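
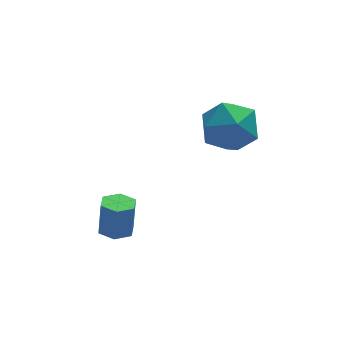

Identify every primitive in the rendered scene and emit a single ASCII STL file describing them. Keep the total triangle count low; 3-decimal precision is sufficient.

solid 
facet normal -0.111 -0.151 -0.982
outer loop
vertex -1.577 2.623 -3.393
vertex -1.968 3.078 -3.419
vertex -1.382 3.181 -3.501
endloop
endfacet
facet normal 0.939 -0.339 -0.054
outer loop
vertex -1.577 2.623 -3.393
vertex -1.382 3.181 -3.501
vertex -1.441 2.808 -2.195
endloop
endfacet
facet normal 0.940 -0.338 -0.054
outer loop
vertex -1.441 2.808 -2.195
vertex -1.382 3.181 -3.501
vertex -1.247 3.365 -2.303
endloop
endfacet
facet normal 0.111 0.152 0.982
outer loop
vertex -1.441 2.808 -2.195
vertex -1.247 3.365 -2.303
vertex -1.832 3.262 -2.221
endloop
endfacet
facet normal -0.111 -0.152 -0.982
outer loop
vertex -1.382 3.181 -3.501
vertex -1.968 3.078 -3.419
vertex -1.774 3.635 -3.527
endloop
endfacet
facet normal 0.749 0.637 -0.182
outer loop
vertex -1.382 3.181 -3.501
vertex -1.774 3.635 -3.527
vertex -1.247 3.365 -2.303
endloop
endfacet
facet normal 0.751 0.635 -0.183
outer loop
vertex -1.247 3.365 -2.303
vertex -1.774 3.635 -3.527
vertex -1.638 3.82 -2.329
endloop
endfacet
facet normal 0.111 0.152 0.982
outer loop
vertex -1.247 3.365 -2.303
vertex -1.638 3.82 -2.329
vertex -1.832 3.262 -2.221
endloop
endfacet
facet normal -0.111 -0.152 -0.982
outer loop
vertex -1.774 3.635 -3.527
vertex -1.968 3.078 -3.419
vertex -2.359 3.532 -3.445
endloop
endfacet
facet normal -0.189 0.973 -0.129
outer loop
vertex -1.774 3.635 -3.527
vertex -2.359 3.532 -3.445
vertex -1.638 3.82 -2.329
endloop
endfacet
facet normal -0.189 0.973 -0.129
outer loop
vertex -1.638 3.82 -2.329
vertex -2.359 3.532 -3.445
vertex -2.223 3.717 -2.247
endloop
endfacet
facet normal 0.111 0.152 0.982
outer loop
vertex -1.638 3.82 -2.329
vertex -2.223 3.717 -2.247
vertex -1.832 3.262 -2.221
endloop
endfacet
facet normal -0.111 -0.152 -0.982
outer loop
vertex -2.359 3.532 -3.445
vertex -1.968 3.078 -3.419
vertex -2.553 2.975 -3.337
endloop
endfacet
facet normal -0.940 0.338 0.054
outer loop
vertex -2.359 3.532 -3.445
vertex -2.553 2.975 -3.337
vertex -2.223 3.717 -2.247
endloop
endfacet
facet normal -0.939 0.339 0.054
outer loop
vertex -2.223 3.717 -2.247
vertex -2.553 2.975 -3.337
vertex -2.418 3.159 -2.139
endloop
endfacet
facet normal 0.111 0.151 0.982
outer loop
vertex -2.223 3.717 -2.247
vertex -2.418 3.159 -2.139
vertex -1.832 3.262 -2.221
endloop
endfacet
facet normal -0.111 -0.152 -0.982
outer loop
vertex -2.553 2.975 -3.337
vertex -1.968 3.078 -3.419
vertex -2.162 2.52 -3.311
endloop
endfacet
facet normal -0.751 -0.635 0.182
outer loop
vertex -2.553 2.975 -3.337
vertex -2.162 2.52 -3.311
vertex -2.418 3.159 -2.139
endloop
endfacet
facet normal -0.749 -0.636 0.183
outer loop
vertex -2.418 3.159 -2.139
vertex -2.162 2.52 -3.311
vertex -2.026 2.705 -2.113
endloop
endfacet
facet normal 0.111 0.152 0.982
outer loop
vertex -2.418 3.159 -2.139
vertex -2.026 2.705 -2.113
vertex -1.832 3.262 -2.221
endloop
endfacet
facet normal -0.111 -0.152 -0.982
outer loop
vertex -2.162 2.52 -3.311
vertex -1.968 3.078 -3.419
vertex -1.577 2.623 -3.393
endloop
endfacet
facet normal 0.189 -0.973 0.129
outer loop
vertex -2.162 2.52 -3.311
vertex -1.577 2.623 -3.393
vertex -2.026 2.705 -2.113
endloop
endfacet
facet normal 0.189 -0.973 0.129
outer loop
vertex -2.026 2.705 -2.113
vertex -1.577 2.623 -3.393
vertex -1.441 2.808 -2.195
endloop
endfacet
facet normal 0.111 0.152 0.982
outer loop
vertex -2.026 2.705 -2.113
vertex -1.441 2.808 -2.195
vertex -1.832 3.262 -2.221
endloop
endfacet
facet normal -0.720 0.329 0.611
outer loop
vertex 1.105 4.112 0.778
vertex 0.892 3.112 1.066
vertex 1.609 3.679 1.606
endloop
endfacet
facet normal -0.199 0.813 0.547
outer loop
vertex 1.105 4.112 0.778
vertex 1.609 3.679 1.606
vertex 2.145 4.277 0.912
endloop
endfacet
facet normal -0.137 0.980 -0.145
outer loop
vertex 1.105 4.112 0.778
vertex 2.145 4.277 0.912
vertex 1.759 4.08 -0.058
endloop
endfacet
facet normal -0.619 0.599 -0.507
outer loop
vertex 1.105 4.112 0.778
vertex 1.759 4.08 -0.058
vertex 0.984 3.36 0.038
endloop
endfacet
facet normal -0.980 0.197 -0.040
outer loop
vertex 1.105 4.112 0.778
vertex 0.984 3.36 0.038
vertex 0.892 3.112 1.066
endloop
endfacet
facet normal 0.411 0.509 0.756
outer loop
vertex 2.145 4.277 0.912
vertex 1.609 3.679 1.606
vertex 2.576 3.38 1.282
endloop
endfacet
facet normal -0.431 -0.274 0.860
outer loop
vertex 1.609 3.679 1.606
vertex 0.892 3.112 1.066
vertex 1.801 2.66 1.378
endloop
endfacet
facet normal -0.851 -0.489 -0.194
outer loop
vertex 0.892 3.112 1.066
vertex 0.984 3.36 0.038
vertex 1.415 2.463 0.408
endloop
endfacet
facet normal -0.268 0.162 -0.950
outer loop
vertex 0.984 3.36 0.038
vertex 1.759 4.08 -0.058
vertex 1.951 3.061 -0.286
endloop
endfacet
facet normal 0.512 0.779 -0.362
outer loop
vertex 1.759 4.08 -0.058
vertex 2.145 4.277 0.912
vertex 2.668 3.628 0.254
endloop
endfacet
facet normal 0.619 -0.599 0.507
outer loop
vertex 2.455 2.628 0.542
vertex 2.576 3.38 1.282
vertex 1.801 2.66 1.378
endloop
endfacet
facet normal 0.137 -0.980 0.145
outer loop
vertex 2.455 2.628 0.542
vertex 1.801 2.66 1.378
vertex 1.415 2.463 0.408
endloop
endfacet
facet normal 0.199 -0.813 -0.547
outer loop
vertex 2.455 2.628 0.542
vertex 1.415 2.463 0.408
vertex 1.951 3.061 -0.286
endloop
endfacet
facet normal 0.720 -0.329 -0.611
outer loop
vertex 2.455 2.628 0.542
vertex 1.951 3.061 -0.286
vertex 2.668 3.628 0.254
endloop
endfacet
facet normal 0.980 -0.197 0.040
outer loop
vertex 2.455 2.628 0.542
vertex 2.668 3.628 0.254
vertex 2.576 3.38 1.282
endloop
endfacet
facet normal 0.268 -0.162 0.950
outer loop
vertex 1.801 2.66 1.378
vertex 2.576 3.38 1.282
vertex 1.609 3.679 1.606
endloop
endfacet
facet normal -0.512 -0.779 0.362
outer loop
vertex 1.415 2.463 0.408
vertex 1.801 2.66 1.378
vertex 0.892 3.112 1.066
endloop
endfacet
facet normal -0.411 -0.509 -0.756
outer loop
vertex 1.951 3.061 -0.286
vertex 1.415 2.463 0.408
vertex 0.984 3.36 0.038
endloop
endfacet
facet normal 0.431 0.274 -0.860
outer loop
vertex 2.668 3.628 0.254
vertex 1.951 3.061 -0.286
vertex 1.759 4.08 -0.058
endloop
endfacet
facet normal 0.851 0.489 0.194
outer loop
vertex 2.576 3.38 1.282
vertex 2.668 3.628 0.254
vertex 2.145 4.277 0.912
endloop
endfacet

endsolid


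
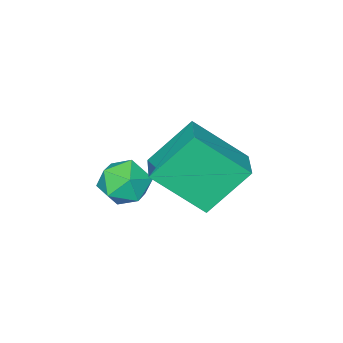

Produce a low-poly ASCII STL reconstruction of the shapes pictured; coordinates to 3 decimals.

solid 
facet normal -0.595 0.316 0.739
outer loop
vertex -0.16 -0.846 0.571
vertex 0.525 -0.052 0.782
vertex -0.968 0.133 -0.498
endloop
endfacet
facet normal -0.640 -0.743 -0.196
outer loop
vertex -0.065 -0.348 -1.622
vertex -0.16 -0.846 0.571
vertex -0.968 0.133 -0.498
endloop
endfacet
facet normal -0.594 0.317 0.739
outer loop
vertex -0.968 0.133 -0.498
vertex 0.525 -0.052 0.782
vertex -0.283 0.928 -0.288
endloop
endfacet
facet normal -0.487 0.590 -0.644
outer loop
vertex -0.283 0.928 -0.288
vertex -0.065 -0.348 -1.622
vertex -0.968 0.133 -0.498
endloop
endfacet
facet normal 0.487 -0.591 0.644
outer loop
vertex -0.16 -0.846 0.571
vertex 1.428 -0.533 -0.342
vertex 0.525 -0.052 0.782
endloop
endfacet
facet normal -0.640 -0.742 -0.196
outer loop
vertex 0.743 -1.328 -0.552
vertex -0.16 -0.846 0.571
vertex -0.065 -0.348 -1.622
endloop
endfacet
facet normal 0.487 -0.590 0.644
outer loop
vertex 0.743 -1.328 -0.552
vertex 1.428 -0.533 -0.342
vertex -0.16 -0.846 0.571
endloop
endfacet
facet normal 0.640 0.743 0.197
outer loop
vertex 0.525 -0.052 0.782
vertex 1.428 -0.533 -0.342
vertex -0.283 0.928 -0.288
endloop
endfacet
facet normal -0.486 0.591 -0.644
outer loop
vertex 0.62 0.446 -1.411
vertex -0.065 -0.348 -1.622
vertex -0.283 0.928 -0.288
endloop
endfacet
facet normal 0.640 0.743 0.196
outer loop
vertex -0.283 0.928 -0.288
vertex 1.428 -0.533 -0.342
vertex 0.62 0.446 -1.411
endloop
endfacet
facet normal 0.595 -0.317 -0.739
outer loop
vertex 0.62 0.446 -1.411
vertex 0.743 -1.328 -0.552
vertex -0.065 -0.348 -1.622
endloop
endfacet
facet normal 0.594 -0.317 -0.739
outer loop
vertex 1.428 -0.533 -0.342
vertex 0.743 -1.328 -0.552
vertex 0.62 0.446 -1.411
endloop
endfacet
facet normal 0.240 0.114 0.964
outer loop
vertex 0.904 -1.746 -1.371
vertex 0.413 -2.233 -1.191
vertex 1.083 -2.437 -1.334
endloop
endfacet
facet normal 0.805 0.238 0.544
outer loop
vertex 0.904 -1.746 -1.371
vertex 1.083 -2.437 -1.334
vertex 1.327 -2.033 -1.871
endloop
endfacet
facet normal 0.635 0.766 0.097
outer loop
vertex 0.904 -1.746 -1.371
vertex 1.327 -2.033 -1.871
vertex 0.808 -1.579 -2.06
endloop
endfacet
facet normal -0.033 0.970 0.240
outer loop
vertex 0.904 -1.746 -1.371
vertex 0.808 -1.579 -2.06
vertex 0.243 -1.702 -1.64
endloop
endfacet
facet normal -0.278 0.567 0.776
outer loop
vertex 0.904 -1.746 -1.371
vertex 0.243 -1.702 -1.64
vertex 0.413 -2.233 -1.191
endloop
endfacet
facet normal 0.924 -0.350 0.157
outer loop
vertex 1.327 -2.033 -1.871
vertex 1.083 -2.437 -1.334
vertex 1.097 -2.698 -2.0
endloop
endfacet
facet normal 0.011 -0.550 0.835
outer loop
vertex 1.083 -2.437 -1.334
vertex 0.413 -2.233 -1.191
vertex 0.532 -2.821 -1.58
endloop
endfacet
facet normal -0.828 0.183 0.530
outer loop
vertex 0.413 -2.233 -1.191
vertex 0.243 -1.702 -1.64
vertex 0.013 -2.367 -1.769
endloop
endfacet
facet normal -0.432 0.836 -0.337
outer loop
vertex 0.243 -1.702 -1.64
vertex 0.808 -1.579 -2.06
vertex 0.257 -1.963 -2.306
endloop
endfacet
facet normal 0.650 0.507 -0.567
outer loop
vertex 0.808 -1.579 -2.06
vertex 1.327 -2.033 -1.871
vertex 0.927 -2.167 -2.449
endloop
endfacet
facet normal 0.033 -0.970 -0.240
outer loop
vertex 0.436 -2.654 -2.269
vertex 1.097 -2.698 -2.0
vertex 0.532 -2.821 -1.58
endloop
endfacet
facet normal -0.635 -0.766 -0.097
outer loop
vertex 0.436 -2.654 -2.269
vertex 0.532 -2.821 -1.58
vertex 0.013 -2.367 -1.769
endloop
endfacet
facet normal -0.805 -0.238 -0.544
outer loop
vertex 0.436 -2.654 -2.269
vertex 0.013 -2.367 -1.769
vertex 0.257 -1.963 -2.306
endloop
endfacet
facet normal -0.240 -0.114 -0.964
outer loop
vertex 0.436 -2.654 -2.269
vertex 0.257 -1.963 -2.306
vertex 0.927 -2.167 -2.449
endloop
endfacet
facet normal 0.278 -0.567 -0.776
outer loop
vertex 0.436 -2.654 -2.269
vertex 0.927 -2.167 -2.449
vertex 1.097 -2.698 -2.0
endloop
endfacet
facet normal 0.432 -0.836 0.337
outer loop
vertex 0.532 -2.821 -1.58
vertex 1.097 -2.698 -2.0
vertex 1.083 -2.437 -1.334
endloop
endfacet
facet normal -0.650 -0.507 0.567
outer loop
vertex 0.013 -2.367 -1.769
vertex 0.532 -2.821 -1.58
vertex 0.413 -2.233 -1.191
endloop
endfacet
facet normal -0.924 0.350 -0.157
outer loop
vertex 0.257 -1.963 -2.306
vertex 0.013 -2.367 -1.769
vertex 0.243 -1.702 -1.64
endloop
endfacet
facet normal -0.011 0.550 -0.835
outer loop
vertex 0.927 -2.167 -2.449
vertex 0.257 -1.963 -2.306
vertex 0.808 -1.579 -2.06
endloop
endfacet
facet normal 0.828 -0.183 -0.530
outer loop
vertex 1.097 -2.698 -2.0
vertex 0.927 -2.167 -2.449
vertex 1.327 -2.033 -1.871
endloop
endfacet

endsolid


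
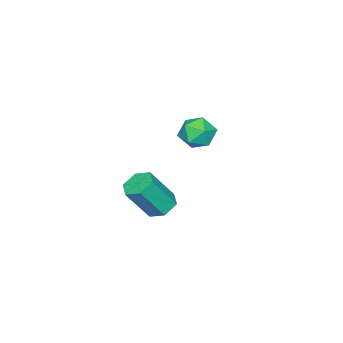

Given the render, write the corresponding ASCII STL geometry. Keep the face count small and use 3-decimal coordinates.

solid 
facet normal 0.084 0.989 0.119
outer loop
vertex -3.493 -1.131 -2.894
vertex -4.238 -1.142 -2.277
vertex -3.335 -1.258 -1.948
endloop
endfacet
facet normal 0.718 0.696 -0.026
outer loop
vertex -3.493 -1.131 -2.894
vertex -3.335 -1.258 -1.948
vertex -2.847 -1.786 -2.595
endloop
endfacet
facet normal 0.667 0.359 -0.653
outer loop
vertex -3.493 -1.131 -2.894
vertex -2.847 -1.786 -2.595
vertex -3.448 -1.996 -3.324
endloop
endfacet
facet normal 0.001 0.445 -0.895
outer loop
vertex -3.493 -1.131 -2.894
vertex -3.448 -1.996 -3.324
vertex -4.307 -1.598 -3.127
endloop
endfacet
facet normal -0.359 0.834 -0.418
outer loop
vertex -3.493 -1.131 -2.894
vertex -4.307 -1.598 -3.127
vertex -4.238 -1.142 -2.277
endloop
endfacet
facet normal 0.855 0.207 0.476
outer loop
vertex -2.847 -1.786 -2.595
vertex -3.335 -1.258 -1.948
vertex -3.193 -2.202 -1.793
endloop
endfacet
facet normal -0.171 0.683 0.710
outer loop
vertex -3.335 -1.258 -1.948
vertex -4.238 -1.142 -2.277
vertex -4.052 -1.804 -1.596
endloop
endfacet
facet normal -0.888 0.431 -0.159
outer loop
vertex -4.238 -1.142 -2.277
vertex -4.307 -1.598 -3.127
vertex -4.653 -2.014 -2.325
endloop
endfacet
facet normal -0.306 -0.199 -0.931
outer loop
vertex -4.307 -1.598 -3.127
vertex -3.448 -1.996 -3.324
vertex -4.165 -2.542 -2.972
endloop
endfacet
facet normal 0.772 -0.338 -0.539
outer loop
vertex -3.448 -1.996 -3.324
vertex -2.847 -1.786 -2.595
vertex -3.262 -2.658 -2.643
endloop
endfacet
facet normal -0.001 -0.445 0.895
outer loop
vertex -4.007 -2.669 -2.026
vertex -3.193 -2.202 -1.793
vertex -4.052 -1.804 -1.596
endloop
endfacet
facet normal -0.667 -0.359 0.653
outer loop
vertex -4.007 -2.669 -2.026
vertex -4.052 -1.804 -1.596
vertex -4.653 -2.014 -2.325
endloop
endfacet
facet normal -0.718 -0.696 0.026
outer loop
vertex -4.007 -2.669 -2.026
vertex -4.653 -2.014 -2.325
vertex -4.165 -2.542 -2.972
endloop
endfacet
facet normal -0.084 -0.989 -0.119
outer loop
vertex -4.007 -2.669 -2.026
vertex -4.165 -2.542 -2.972
vertex -3.262 -2.658 -2.643
endloop
endfacet
facet normal 0.359 -0.834 0.418
outer loop
vertex -4.007 -2.669 -2.026
vertex -3.262 -2.658 -2.643
vertex -3.193 -2.202 -1.793
endloop
endfacet
facet normal 0.306 0.199 0.931
outer loop
vertex -4.052 -1.804 -1.596
vertex -3.193 -2.202 -1.793
vertex -3.335 -1.258 -1.948
endloop
endfacet
facet normal -0.772 0.338 0.539
outer loop
vertex -4.653 -2.014 -2.325
vertex -4.052 -1.804 -1.596
vertex -4.238 -1.142 -2.277
endloop
endfacet
facet normal -0.855 -0.207 -0.476
outer loop
vertex -4.165 -2.542 -2.972
vertex -4.653 -2.014 -2.325
vertex -4.307 -1.598 -3.127
endloop
endfacet
facet normal 0.171 -0.683 -0.710
outer loop
vertex -3.262 -2.658 -2.643
vertex -4.165 -2.542 -2.972
vertex -3.448 -1.996 -3.324
endloop
endfacet
facet normal 0.888 -0.431 0.159
outer loop
vertex -3.193 -2.202 -1.793
vertex -3.262 -2.658 -2.643
vertex -2.847 -1.786 -2.595
endloop
endfacet
facet normal -0.429 0.345 -0.835
outer loop
vertex 1.802 -0.865 -4.435
vertex 1.163 -0.656 -4.02
vertex 1.757 -0.144 -4.114
endloop
endfacet
facet normal 0.901 0.222 -0.372
outer loop
vertex 1.802 -0.865 -4.435
vertex 1.757 -0.144 -4.114
vertex 2.636 -1.532 -2.815
endloop
endfacet
facet normal 0.901 0.222 -0.373
outer loop
vertex 2.636 -1.532 -2.815
vertex 1.757 -0.144 -4.114
vertex 2.591 -0.811 -2.495
endloop
endfacet
facet normal 0.430 -0.344 0.835
outer loop
vertex 2.636 -1.532 -2.815
vertex 2.591 -0.811 -2.495
vertex 1.997 -1.324 -2.4
endloop
endfacet
facet normal -0.429 0.344 -0.835
outer loop
vertex 1.757 -0.144 -4.114
vertex 1.163 -0.656 -4.02
vertex 1.118 0.064 -3.7
endloop
endfacet
facet normal 0.400 0.901 0.165
outer loop
vertex 1.757 -0.144 -4.114
vertex 1.118 0.064 -3.7
vertex 2.591 -0.811 -2.495
endloop
endfacet
facet normal 0.400 0.901 0.165
outer loop
vertex 2.591 -0.811 -2.495
vertex 1.118 0.064 -3.7
vertex 1.952 -0.603 -2.08
endloop
endfacet
facet normal 0.430 -0.344 0.835
outer loop
vertex 2.591 -0.811 -2.495
vertex 1.952 -0.603 -2.08
vertex 1.997 -1.324 -2.4
endloop
endfacet
facet normal -0.430 0.344 -0.835
outer loop
vertex 1.118 0.064 -3.7
vertex 1.163 -0.656 -4.02
vertex 0.524 -0.448 -3.605
endloop
endfacet
facet normal -0.500 0.680 0.537
outer loop
vertex 1.118 0.064 -3.7
vertex 0.524 -0.448 -3.605
vertex 1.952 -0.603 -2.08
endloop
endfacet
facet normal -0.500 0.680 0.537
outer loop
vertex 1.952 -0.603 -2.08
vertex 0.524 -0.448 -3.605
vertex 1.358 -1.115 -1.985
endloop
endfacet
facet normal 0.430 -0.344 0.835
outer loop
vertex 1.952 -0.603 -2.08
vertex 1.358 -1.115 -1.985
vertex 1.997 -1.324 -2.4
endloop
endfacet
facet normal -0.430 0.344 -0.835
outer loop
vertex 0.524 -0.448 -3.605
vertex 1.163 -0.656 -4.02
vertex 0.569 -1.169 -3.925
endloop
endfacet
facet normal -0.901 -0.222 0.373
outer loop
vertex 0.524 -0.448 -3.605
vertex 0.569 -1.169 -3.925
vertex 1.358 -1.115 -1.985
endloop
endfacet
facet normal -0.901 -0.222 0.373
outer loop
vertex 1.358 -1.115 -1.985
vertex 0.569 -1.169 -3.925
vertex 1.403 -1.836 -2.306
endloop
endfacet
facet normal 0.429 -0.345 0.835
outer loop
vertex 1.358 -1.115 -1.985
vertex 1.403 -1.836 -2.306
vertex 1.997 -1.324 -2.4
endloop
endfacet
facet normal -0.430 0.344 -0.835
outer loop
vertex 0.569 -1.169 -3.925
vertex 1.163 -0.656 -4.02
vertex 1.208 -1.377 -4.34
endloop
endfacet
facet normal -0.401 -0.901 -0.165
outer loop
vertex 0.569 -1.169 -3.925
vertex 1.208 -1.377 -4.34
vertex 1.403 -1.836 -2.306
endloop
endfacet
facet normal -0.400 -0.901 -0.165
outer loop
vertex 1.403 -1.836 -2.306
vertex 1.208 -1.377 -4.34
vertex 2.042 -2.044 -2.72
endloop
endfacet
facet normal 0.429 -0.344 0.835
outer loop
vertex 1.403 -1.836 -2.306
vertex 2.042 -2.044 -2.72
vertex 1.997 -1.324 -2.4
endloop
endfacet
facet normal -0.430 0.344 -0.835
outer loop
vertex 1.208 -1.377 -4.34
vertex 1.163 -0.656 -4.02
vertex 1.802 -0.865 -4.435
endloop
endfacet
facet normal 0.500 -0.680 -0.537
outer loop
vertex 1.208 -1.377 -4.34
vertex 1.802 -0.865 -4.435
vertex 2.042 -2.044 -2.72
endloop
endfacet
facet normal 0.500 -0.680 -0.537
outer loop
vertex 2.042 -2.044 -2.72
vertex 1.802 -0.865 -4.435
vertex 2.636 -1.532 -2.815
endloop
endfacet
facet normal 0.430 -0.344 0.835
outer loop
vertex 2.042 -2.044 -2.72
vertex 2.636 -1.532 -2.815
vertex 1.997 -1.324 -2.4
endloop
endfacet

endsolid


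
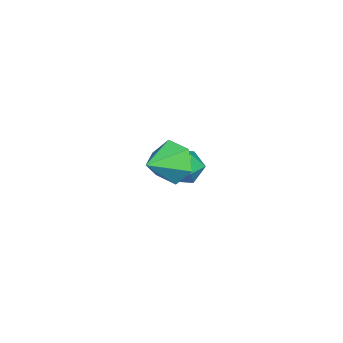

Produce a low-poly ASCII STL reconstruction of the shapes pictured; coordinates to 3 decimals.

solid 
facet normal -0.866 0.362 -0.344
outer loop
vertex 0.526 3.483 2.406
vertex 0.083 3.18 3.202
vertex 0.464 4.061 3.171
endloop
endfacet
facet normal 0.872 0.422 -0.248
outer loop
vertex 0.526 3.483 2.406
vertex 0.464 4.061 3.171
vertex 1.277 2.68 3.678
endloop
endfacet
facet normal -0.866 0.362 -0.345
outer loop
vertex 0.464 4.061 3.171
vertex 0.083 3.18 3.202
vertex 0.02 3.758 3.966
endloop
endfacet
facet normal 0.611 0.564 0.556
outer loop
vertex 0.464 4.061 3.171
vertex 0.02 3.758 3.966
vertex 1.277 2.68 3.678
endloop
endfacet
facet normal -0.866 0.362 -0.345
outer loop
vertex 0.02 3.758 3.966
vertex 0.083 3.18 3.202
vertex -0.361 2.877 3.998
endloop
endfacet
facet normal 0.186 -0.045 0.981
outer loop
vertex 0.02 3.758 3.966
vertex -0.361 2.877 3.998
vertex 1.277 2.68 3.678
endloop
endfacet
facet normal -0.866 0.363 -0.345
outer loop
vertex -0.361 2.877 3.998
vertex 0.083 3.18 3.202
vertex -0.299 2.3 3.234
endloop
endfacet
facet normal 0.022 -0.797 0.604
outer loop
vertex -0.361 2.877 3.998
vertex -0.299 2.3 3.234
vertex 1.277 2.68 3.678
endloop
endfacet
facet normal -0.866 0.363 -0.345
outer loop
vertex -0.299 2.3 3.234
vertex 0.083 3.18 3.202
vertex 0.145 2.603 2.438
endloop
endfacet
facet normal 0.282 -0.938 -0.200
outer loop
vertex -0.299 2.3 3.234
vertex 0.145 2.603 2.438
vertex 1.277 2.68 3.678
endloop
endfacet
facet normal -0.866 0.362 -0.344
outer loop
vertex 0.145 2.603 2.438
vertex 0.083 3.18 3.202
vertex 0.526 3.483 2.406
endloop
endfacet
facet normal 0.707 -0.329 -0.625
outer loop
vertex 0.145 2.603 2.438
vertex 0.526 3.483 2.406
vertex 1.277 2.68 3.678
endloop
endfacet
facet normal -0.993 -0.056 -0.103
outer loop
vertex -4.632 2.296 -0.364
vertex -4.625 1.473 0.012
vertex -4.72 2.207 0.531
endloop
endfacet
facet normal -0.783 0.622 -0.015
outer loop
vertex -4.632 2.296 -0.364
vertex -4.72 2.207 0.531
vertex -4.195 2.86 0.191
endloop
endfacet
facet normal -0.323 0.779 -0.537
outer loop
vertex -4.632 2.296 -0.364
vertex -4.195 2.86 0.191
vertex -3.776 2.53 -0.539
endloop
endfacet
facet normal -0.248 0.200 -0.948
outer loop
vertex -4.632 2.296 -0.364
vertex -3.776 2.53 -0.539
vertex -4.041 1.673 -0.65
endloop
endfacet
facet normal -0.662 -0.316 -0.680
outer loop
vertex -4.632 2.296 -0.364
vertex -4.041 1.673 -0.65
vertex -4.625 1.473 0.012
endloop
endfacet
facet normal -0.436 0.666 0.605
outer loop
vertex -4.195 2.86 0.191
vertex -4.72 2.207 0.531
vertex -3.919 2.387 0.91
endloop
endfacet
facet normal -0.774 -0.429 0.465
outer loop
vertex -4.72 2.207 0.531
vertex -4.625 1.473 0.012
vertex -4.184 1.53 0.799
endloop
endfacet
facet normal -0.239 -0.851 -0.468
outer loop
vertex -4.625 1.473 0.012
vertex -4.041 1.673 -0.65
vertex -3.765 1.2 0.069
endloop
endfacet
facet normal 0.431 -0.016 -0.902
outer loop
vertex -4.041 1.673 -0.65
vertex -3.776 2.53 -0.539
vertex -3.24 1.853 -0.271
endloop
endfacet
facet normal 0.308 0.921 -0.239
outer loop
vertex -3.776 2.53 -0.539
vertex -4.195 2.86 0.191
vertex -3.335 2.587 0.248
endloop
endfacet
facet normal 0.248 -0.200 0.948
outer loop
vertex -3.328 1.764 0.624
vertex -3.919 2.387 0.91
vertex -4.184 1.53 0.799
endloop
endfacet
facet normal 0.323 -0.779 0.537
outer loop
vertex -3.328 1.764 0.624
vertex -4.184 1.53 0.799
vertex -3.765 1.2 0.069
endloop
endfacet
facet normal 0.783 -0.622 0.015
outer loop
vertex -3.328 1.764 0.624
vertex -3.765 1.2 0.069
vertex -3.24 1.853 -0.271
endloop
endfacet
facet normal 0.993 0.056 0.103
outer loop
vertex -3.328 1.764 0.624
vertex -3.24 1.853 -0.271
vertex -3.335 2.587 0.248
endloop
endfacet
facet normal 0.662 0.316 0.680
outer loop
vertex -3.328 1.764 0.624
vertex -3.335 2.587 0.248
vertex -3.919 2.387 0.91
endloop
endfacet
facet normal -0.431 0.016 0.902
outer loop
vertex -4.184 1.53 0.799
vertex -3.919 2.387 0.91
vertex -4.72 2.207 0.531
endloop
endfacet
facet normal -0.308 -0.921 0.239
outer loop
vertex -3.765 1.2 0.069
vertex -4.184 1.53 0.799
vertex -4.625 1.473 0.012
endloop
endfacet
facet normal 0.436 -0.666 -0.605
outer loop
vertex -3.24 1.853 -0.271
vertex -3.765 1.2 0.069
vertex -4.041 1.673 -0.65
endloop
endfacet
facet normal 0.774 0.429 -0.465
outer loop
vertex -3.335 2.587 0.248
vertex -3.24 1.853 -0.271
vertex -3.776 2.53 -0.539
endloop
endfacet
facet normal 0.239 0.851 0.468
outer loop
vertex -3.919 2.387 0.91
vertex -3.335 2.587 0.248
vertex -4.195 2.86 0.191
endloop
endfacet

endsolid


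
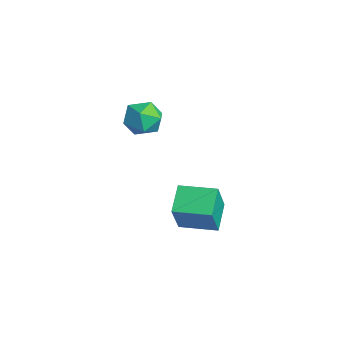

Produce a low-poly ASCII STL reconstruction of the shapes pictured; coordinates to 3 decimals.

solid 
facet normal -0.887 -0.385 0.255
outer loop
vertex -2.506 1.795 3.925
vertex -2.295 0.979 3.428
vertex -2.055 1.053 4.373
endloop
endfacet
facet normal -0.649 0.063 0.758
outer loop
vertex -2.506 1.795 3.925
vertex -2.055 1.053 4.373
vertex -1.769 1.972 4.542
endloop
endfacet
facet normal -0.549 0.701 0.455
outer loop
vertex -2.506 1.795 3.925
vertex -1.769 1.972 4.542
vertex -1.832 2.468 3.701
endloop
endfacet
facet normal -0.725 0.648 -0.235
outer loop
vertex -2.506 1.795 3.925
vertex -1.832 2.468 3.701
vertex -2.158 1.854 3.013
endloop
endfacet
facet normal -0.934 -0.024 -0.358
outer loop
vertex -2.506 1.795 3.925
vertex -2.158 1.854 3.013
vertex -2.295 0.979 3.428
endloop
endfacet
facet normal -0.016 -0.176 0.984
outer loop
vertex -1.769 1.972 4.542
vertex -2.055 1.053 4.373
vertex -1.102 1.266 4.427
endloop
endfacet
facet normal -0.401 -0.900 0.172
outer loop
vertex -2.055 1.053 4.373
vertex -2.295 0.979 3.428
vertex -1.428 0.652 3.739
endloop
endfacet
facet normal -0.475 -0.315 -0.821
outer loop
vertex -2.295 0.979 3.428
vertex -2.158 1.854 3.013
vertex -1.491 1.148 2.898
endloop
endfacet
facet normal -0.137 0.770 -0.623
outer loop
vertex -2.158 1.854 3.013
vertex -1.832 2.468 3.701
vertex -1.205 2.067 3.067
endloop
endfacet
facet normal 0.146 0.857 0.494
outer loop
vertex -1.832 2.468 3.701
vertex -1.769 1.972 4.542
vertex -0.965 2.141 4.012
endloop
endfacet
facet normal 0.725 -0.648 0.235
outer loop
vertex -0.754 1.325 3.515
vertex -1.102 1.266 4.427
vertex -1.428 0.652 3.739
endloop
endfacet
facet normal 0.549 -0.701 -0.455
outer loop
vertex -0.754 1.325 3.515
vertex -1.428 0.652 3.739
vertex -1.491 1.148 2.898
endloop
endfacet
facet normal 0.649 -0.063 -0.758
outer loop
vertex -0.754 1.325 3.515
vertex -1.491 1.148 2.898
vertex -1.205 2.067 3.067
endloop
endfacet
facet normal 0.887 0.385 -0.255
outer loop
vertex -0.754 1.325 3.515
vertex -1.205 2.067 3.067
vertex -0.965 2.141 4.012
endloop
endfacet
facet normal 0.934 0.024 0.358
outer loop
vertex -0.754 1.325 3.515
vertex -0.965 2.141 4.012
vertex -1.102 1.266 4.427
endloop
endfacet
facet normal 0.137 -0.770 0.623
outer loop
vertex -1.428 0.652 3.739
vertex -1.102 1.266 4.427
vertex -2.055 1.053 4.373
endloop
endfacet
facet normal -0.146 -0.857 -0.494
outer loop
vertex -1.491 1.148 2.898
vertex -1.428 0.652 3.739
vertex -2.295 0.979 3.428
endloop
endfacet
facet normal 0.016 0.176 -0.984
outer loop
vertex -1.205 2.067 3.067
vertex -1.491 1.148 2.898
vertex -2.158 1.854 3.013
endloop
endfacet
facet normal 0.401 0.900 -0.172
outer loop
vertex -0.965 2.141 4.012
vertex -1.205 2.067 3.067
vertex -1.832 2.468 3.701
endloop
endfacet
facet normal 0.475 0.315 0.821
outer loop
vertex -1.102 1.266 4.427
vertex -0.965 2.141 4.012
vertex -1.769 1.972 4.542
endloop
endfacet
facet normal -0.539 -0.841 -0.048
outer loop
vertex 3.433 1.083 1.616
vertex 2.382 1.718 2.288
vertex 2.735 1.622 0.013
endloop
endfacet
facet normal 0.751 -0.453 -0.480
outer loop
vertex 3.618 3.002 0.092
vertex 3.433 1.083 1.616
vertex 2.735 1.622 0.013
endloop
endfacet
facet normal -0.538 -0.841 -0.048
outer loop
vertex 2.735 1.622 0.013
vertex 2.382 1.718 2.288
vertex 1.683 2.257 0.685
endloop
endfacet
facet normal -0.382 0.294 -0.876
outer loop
vertex 1.683 2.257 0.685
vertex 3.618 3.002 0.092
vertex 2.735 1.622 0.013
endloop
endfacet
facet normal 0.382 -0.295 0.876
outer loop
vertex 3.433 1.083 1.616
vertex 3.265 3.098 2.367
vertex 2.382 1.718 2.288
endloop
endfacet
facet normal 0.751 -0.454 -0.480
outer loop
vertex 4.317 2.463 1.695
vertex 3.433 1.083 1.616
vertex 3.618 3.002 0.092
endloop
endfacet
facet normal 0.382 -0.295 0.876
outer loop
vertex 4.317 2.463 1.695
vertex 3.265 3.098 2.367
vertex 3.433 1.083 1.616
endloop
endfacet
facet normal -0.751 0.453 0.480
outer loop
vertex 2.382 1.718 2.288
vertex 3.265 3.098 2.367
vertex 1.683 2.257 0.685
endloop
endfacet
facet normal -0.382 0.295 -0.876
outer loop
vertex 2.567 3.637 0.764
vertex 3.618 3.002 0.092
vertex 1.683 2.257 0.685
endloop
endfacet
facet normal -0.751 0.454 0.480
outer loop
vertex 1.683 2.257 0.685
vertex 3.265 3.098 2.367
vertex 2.567 3.637 0.764
endloop
endfacet
facet normal 0.539 0.841 0.048
outer loop
vertex 2.567 3.637 0.764
vertex 4.317 2.463 1.695
vertex 3.618 3.002 0.092
endloop
endfacet
facet normal 0.539 0.841 0.048
outer loop
vertex 3.265 3.098 2.367
vertex 4.317 2.463 1.695
vertex 2.567 3.637 0.764
endloop
endfacet

endsolid


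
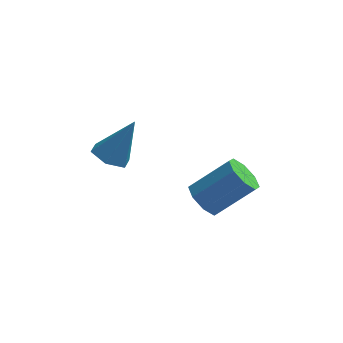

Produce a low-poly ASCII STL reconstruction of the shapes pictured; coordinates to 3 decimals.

solid 
facet normal -0.449 -0.197 -0.872
outer loop
vertex 1.01 -1.991 -1.489
vertex 0.535 -2.187 -1.2
vertex 0.575 -1.618 -1.349
endloop
endfacet
facet normal 0.628 0.771 -0.104
outer loop
vertex 1.01 -1.991 -1.489
vertex 0.575 -1.618 -1.349
vertex 1.165 -1.913 0.02
endloop
endfacet
facet normal -0.450 -0.196 -0.871
outer loop
vertex 0.575 -1.618 -1.349
vertex 0.535 -2.187 -1.2
vertex 0.1 -1.815 -1.059
endloop
endfacet
facet normal -0.209 0.933 0.291
outer loop
vertex 0.575 -1.618 -1.349
vertex 0.1 -1.815 -1.059
vertex 1.165 -1.913 0.02
endloop
endfacet
facet normal -0.450 -0.196 -0.871
outer loop
vertex 0.1 -1.815 -1.059
vertex 0.535 -2.187 -1.2
vertex 0.06 -2.384 -0.91
endloop
endfacet
facet normal -0.682 0.230 0.694
outer loop
vertex 0.1 -1.815 -1.059
vertex 0.06 -2.384 -0.91
vertex 1.165 -1.913 0.02
endloop
endfacet
facet normal -0.450 -0.196 -0.871
outer loop
vertex 0.06 -2.384 -0.91
vertex 0.535 -2.187 -1.2
vertex 0.495 -2.757 -1.051
endloop
endfacet
facet normal -0.319 -0.637 0.702
outer loop
vertex 0.06 -2.384 -0.91
vertex 0.495 -2.757 -1.051
vertex 1.165 -1.913 0.02
endloop
endfacet
facet normal -0.450 -0.196 -0.871
outer loop
vertex 0.495 -2.757 -1.051
vertex 0.535 -2.187 -1.2
vertex 0.97 -2.56 -1.341
endloop
endfacet
facet normal 0.518 -0.799 0.306
outer loop
vertex 0.495 -2.757 -1.051
vertex 0.97 -2.56 -1.341
vertex 1.165 -1.913 0.02
endloop
endfacet
facet normal -0.450 -0.195 -0.872
outer loop
vertex 0.97 -2.56 -1.341
vertex 0.535 -2.187 -1.2
vertex 1.01 -1.991 -1.489
endloop
endfacet
facet normal 0.991 -0.095 -0.097
outer loop
vertex 0.97 -2.56 -1.341
vertex 1.01 -1.991 -1.489
vertex 1.165 -1.913 0.02
endloop
endfacet
facet normal -0.731 -0.200 -0.652
outer loop
vertex 3.415 -2.278 -3.227
vertex 3.001 -2.213 -2.783
vertex 3.261 -1.839 -3.189
endloop
endfacet
facet normal 0.597 0.275 -0.753
outer loop
vertex 3.415 -2.278 -3.227
vertex 3.261 -1.839 -3.189
vertex 4.453 -1.993 -2.3
endloop
endfacet
facet normal 0.598 0.273 -0.754
outer loop
vertex 4.453 -1.993 -2.3
vertex 3.261 -1.839 -3.189
vertex 4.299 -1.554 -2.263
endloop
endfacet
facet normal 0.730 0.201 0.653
outer loop
vertex 4.453 -1.993 -2.3
vertex 4.299 -1.554 -2.263
vertex 4.039 -1.927 -1.857
endloop
endfacet
facet normal -0.731 -0.201 -0.653
outer loop
vertex 3.261 -1.839 -3.189
vertex 3.001 -2.213 -2.783
vertex 2.955 -1.619 -2.914
endloop
endfacet
facet normal 0.189 0.859 -0.476
outer loop
vertex 3.261 -1.839 -3.189
vertex 2.955 -1.619 -2.914
vertex 4.299 -1.554 -2.263
endloop
endfacet
facet normal 0.190 0.858 -0.478
outer loop
vertex 4.299 -1.554 -2.263
vertex 2.955 -1.619 -2.914
vertex 3.993 -1.333 -1.988
endloop
endfacet
facet normal 0.731 0.200 0.652
outer loop
vertex 4.299 -1.554 -2.263
vertex 3.993 -1.333 -1.988
vertex 4.039 -1.927 -1.857
endloop
endfacet
facet normal -0.731 -0.200 -0.652
outer loop
vertex 2.955 -1.619 -2.914
vertex 3.001 -2.213 -2.783
vertex 2.676 -1.746 -2.562
endloop
endfacet
facet normal -0.329 0.941 0.078
outer loop
vertex 2.955 -1.619 -2.914
vertex 2.676 -1.746 -2.562
vertex 3.993 -1.333 -1.988
endloop
endfacet
facet normal -0.330 0.941 0.080
outer loop
vertex 3.993 -1.333 -1.988
vertex 2.676 -1.746 -2.562
vertex 3.714 -1.461 -1.636
endloop
endfacet
facet normal 0.731 0.200 0.652
outer loop
vertex 3.993 -1.333 -1.988
vertex 3.714 -1.461 -1.636
vertex 4.039 -1.927 -1.857
endloop
endfacet
facet normal -0.731 -0.199 -0.653
outer loop
vertex 2.676 -1.746 -2.562
vertex 3.001 -2.213 -2.783
vertex 2.587 -2.147 -2.34
endloop
endfacet
facet normal -0.656 0.472 0.590
outer loop
vertex 2.676 -1.746 -2.562
vertex 2.587 -2.147 -2.34
vertex 3.714 -1.461 -1.636
endloop
endfacet
facet normal -0.656 0.473 0.589
outer loop
vertex 3.714 -1.461 -1.636
vertex 2.587 -2.147 -2.34
vertex 3.625 -1.862 -1.413
endloop
endfacet
facet normal 0.731 0.200 0.652
outer loop
vertex 3.714 -1.461 -1.636
vertex 3.625 -1.862 -1.413
vertex 4.039 -1.927 -1.857
endloop
endfacet
facet normal -0.730 -0.201 -0.653
outer loop
vertex 2.587 -2.147 -2.34
vertex 3.001 -2.213 -2.783
vertex 2.741 -2.586 -2.377
endloop
endfacet
facet normal -0.598 -0.273 0.754
outer loop
vertex 2.587 -2.147 -2.34
vertex 2.741 -2.586 -2.377
vertex 3.625 -1.862 -1.413
endloop
endfacet
facet normal -0.597 -0.275 0.754
outer loop
vertex 3.625 -1.862 -1.413
vertex 2.741 -2.586 -2.377
vertex 3.779 -2.301 -1.451
endloop
endfacet
facet normal 0.731 0.200 0.652
outer loop
vertex 3.625 -1.862 -1.413
vertex 3.779 -2.301 -1.451
vertex 4.039 -1.927 -1.857
endloop
endfacet
facet normal -0.731 -0.200 -0.652
outer loop
vertex 2.741 -2.586 -2.377
vertex 3.001 -2.213 -2.783
vertex 3.047 -2.807 -2.652
endloop
endfacet
facet normal -0.190 -0.858 0.477
outer loop
vertex 2.741 -2.586 -2.377
vertex 3.047 -2.807 -2.652
vertex 3.779 -2.301 -1.451
endloop
endfacet
facet normal -0.189 -0.859 0.477
outer loop
vertex 3.779 -2.301 -1.451
vertex 3.047 -2.807 -2.652
vertex 4.085 -2.521 -1.726
endloop
endfacet
facet normal 0.731 0.201 0.653
outer loop
vertex 3.779 -2.301 -1.451
vertex 4.085 -2.521 -1.726
vertex 4.039 -1.927 -1.857
endloop
endfacet
facet normal -0.731 -0.200 -0.652
outer loop
vertex 3.047 -2.807 -2.652
vertex 3.001 -2.213 -2.783
vertex 3.326 -2.679 -3.004
endloop
endfacet
facet normal 0.330 -0.940 -0.080
outer loop
vertex 3.047 -2.807 -2.652
vertex 3.326 -2.679 -3.004
vertex 4.085 -2.521 -1.726
endloop
endfacet
facet normal 0.329 -0.941 -0.079
outer loop
vertex 4.085 -2.521 -1.726
vertex 3.326 -2.679 -3.004
vertex 4.364 -2.394 -2.078
endloop
endfacet
facet normal 0.731 0.200 0.652
outer loop
vertex 4.085 -2.521 -1.726
vertex 4.364 -2.394 -2.078
vertex 4.039 -1.927 -1.857
endloop
endfacet
facet normal -0.731 -0.200 -0.652
outer loop
vertex 3.326 -2.679 -3.004
vertex 3.001 -2.213 -2.783
vertex 3.415 -2.278 -3.227
endloop
endfacet
facet normal 0.655 -0.473 -0.589
outer loop
vertex 3.326 -2.679 -3.004
vertex 3.415 -2.278 -3.227
vertex 4.364 -2.394 -2.078
endloop
endfacet
facet normal 0.656 -0.472 -0.589
outer loop
vertex 4.364 -2.394 -2.078
vertex 3.415 -2.278 -3.227
vertex 4.453 -1.993 -2.3
endloop
endfacet
facet normal 0.731 0.199 0.653
outer loop
vertex 4.364 -2.394 -2.078
vertex 4.453 -1.993 -2.3
vertex 4.039 -1.927 -1.857
endloop
endfacet

endsolid


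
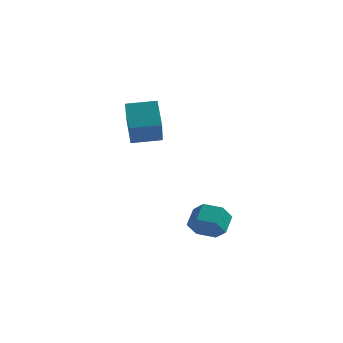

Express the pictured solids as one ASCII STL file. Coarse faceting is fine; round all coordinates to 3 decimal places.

solid 
facet normal -0.934 -0.344 -0.098
outer loop
vertex -2.68 -2.83 2.416
vertex -3.233 -1.665 3.599
vertex -3.022 -1.479 0.926
endloop
endfacet
facet normal 0.316 -0.665 -0.676
outer loop
vertex -1.547 -0.935 1.081
vertex -2.68 -2.83 2.416
vertex -3.022 -1.479 0.926
endloop
endfacet
facet normal -0.934 -0.344 -0.098
outer loop
vertex -3.022 -1.479 0.926
vertex -3.233 -1.665 3.599
vertex -3.575 -0.314 2.11
endloop
endfacet
facet normal -0.168 0.662 -0.730
outer loop
vertex -3.575 -0.314 2.11
vertex -1.547 -0.935 1.081
vertex -3.022 -1.479 0.926
endloop
endfacet
facet normal 0.167 -0.662 0.730
outer loop
vertex -2.68 -2.83 2.416
vertex -1.758 -1.121 3.754
vertex -3.233 -1.665 3.599
endloop
endfacet
facet normal 0.316 -0.665 -0.676
outer loop
vertex -1.205 -2.286 2.57
vertex -2.68 -2.83 2.416
vertex -1.547 -0.935 1.081
endloop
endfacet
facet normal 0.168 -0.662 0.730
outer loop
vertex -1.205 -2.286 2.57
vertex -1.758 -1.121 3.754
vertex -2.68 -2.83 2.416
endloop
endfacet
facet normal -0.316 0.665 0.676
outer loop
vertex -3.233 -1.665 3.599
vertex -1.758 -1.121 3.754
vertex -3.575 -0.314 2.11
endloop
endfacet
facet normal -0.168 0.662 -0.730
outer loop
vertex -2.1 0.23 2.264
vertex -1.547 -0.935 1.081
vertex -3.575 -0.314 2.11
endloop
endfacet
facet normal -0.316 0.666 0.676
outer loop
vertex -3.575 -0.314 2.11
vertex -1.758 -1.121 3.754
vertex -2.1 0.23 2.264
endloop
endfacet
facet normal 0.934 0.344 0.098
outer loop
vertex -2.1 0.23 2.264
vertex -1.205 -2.286 2.57
vertex -1.547 -0.935 1.081
endloop
endfacet
facet normal 0.934 0.344 0.098
outer loop
vertex -1.758 -1.121 3.754
vertex -1.205 -2.286 2.57
vertex -2.1 0.23 2.264
endloop
endfacet
facet normal -0.064 -0.824 -0.564
outer loop
vertex 1.907 -3.906 -3.03
vertex 1.302 -3.446 -3.633
vertex 2.259 -3.414 -3.789
endloop
endfacet
facet normal 0.930 -0.255 0.266
outer loop
vertex 1.907 -3.906 -3.03
vertex 2.259 -3.414 -3.789
vertex 1.984 -2.934 -2.365
endloop
endfacet
facet normal 0.930 -0.255 0.265
outer loop
vertex 1.984 -2.934 -2.365
vertex 2.259 -3.414 -3.789
vertex 2.335 -2.443 -3.124
endloop
endfacet
facet normal 0.066 0.824 0.563
outer loop
vertex 1.984 -2.934 -2.365
vertex 2.335 -2.443 -3.124
vertex 1.378 -2.474 -2.967
endloop
endfacet
facet normal -0.064 -0.823 -0.564
outer loop
vertex 2.259 -3.414 -3.789
vertex 1.302 -3.446 -3.633
vertex 1.653 -2.954 -4.391
endloop
endfacet
facet normal 0.778 0.312 -0.545
outer loop
vertex 2.259 -3.414 -3.789
vertex 1.653 -2.954 -4.391
vertex 2.335 -2.443 -3.124
endloop
endfacet
facet normal 0.779 0.311 -0.545
outer loop
vertex 2.335 -2.443 -3.124
vertex 1.653 -2.954 -4.391
vertex 1.73 -1.982 -3.726
endloop
endfacet
facet normal 0.066 0.823 0.564
outer loop
vertex 2.335 -2.443 -3.124
vertex 1.73 -1.982 -3.726
vertex 1.378 -2.474 -2.967
endloop
endfacet
facet normal -0.064 -0.823 -0.564
outer loop
vertex 1.653 -2.954 -4.391
vertex 1.302 -3.446 -3.633
vertex 0.696 -2.986 -4.235
endloop
endfacet
facet normal -0.151 0.566 -0.810
outer loop
vertex 1.653 -2.954 -4.391
vertex 0.696 -2.986 -4.235
vertex 1.73 -1.982 -3.726
endloop
endfacet
facet normal -0.151 0.566 -0.810
outer loop
vertex 1.73 -1.982 -3.726
vertex 0.696 -2.986 -4.235
vertex 0.773 -2.014 -3.57
endloop
endfacet
facet normal 0.064 0.824 0.564
outer loop
vertex 1.73 -1.982 -3.726
vertex 0.773 -2.014 -3.57
vertex 1.378 -2.474 -2.967
endloop
endfacet
facet normal -0.066 -0.824 -0.563
outer loop
vertex 0.696 -2.986 -4.235
vertex 1.302 -3.446 -3.633
vertex 0.345 -3.477 -3.476
endloop
endfacet
facet normal -0.930 0.255 -0.265
outer loop
vertex 0.696 -2.986 -4.235
vertex 0.345 -3.477 -3.476
vertex 0.773 -2.014 -3.57
endloop
endfacet
facet normal -0.930 0.255 -0.266
outer loop
vertex 0.773 -2.014 -3.57
vertex 0.345 -3.477 -3.476
vertex 0.421 -2.506 -2.811
endloop
endfacet
facet normal 0.064 0.824 0.564
outer loop
vertex 0.773 -2.014 -3.57
vertex 0.421 -2.506 -2.811
vertex 1.378 -2.474 -2.967
endloop
endfacet
facet normal -0.066 -0.823 -0.564
outer loop
vertex 0.345 -3.477 -3.476
vertex 1.302 -3.446 -3.633
vertex 0.95 -3.938 -2.874
endloop
endfacet
facet normal -0.779 -0.312 0.544
outer loop
vertex 0.345 -3.477 -3.476
vertex 0.95 -3.938 -2.874
vertex 0.421 -2.506 -2.811
endloop
endfacet
facet normal -0.778 -0.311 0.545
outer loop
vertex 0.421 -2.506 -2.811
vertex 0.95 -3.938 -2.874
vertex 1.027 -2.966 -2.209
endloop
endfacet
facet normal 0.064 0.823 0.564
outer loop
vertex 0.421 -2.506 -2.811
vertex 1.027 -2.966 -2.209
vertex 1.378 -2.474 -2.967
endloop
endfacet
facet normal -0.064 -0.824 -0.564
outer loop
vertex 0.95 -3.938 -2.874
vertex 1.302 -3.446 -3.633
vertex 1.907 -3.906 -3.03
endloop
endfacet
facet normal 0.151 -0.566 0.810
outer loop
vertex 0.95 -3.938 -2.874
vertex 1.907 -3.906 -3.03
vertex 1.027 -2.966 -2.209
endloop
endfacet
facet normal 0.151 -0.566 0.810
outer loop
vertex 1.027 -2.966 -2.209
vertex 1.907 -3.906 -3.03
vertex 1.984 -2.934 -2.365
endloop
endfacet
facet normal 0.064 0.823 0.564
outer loop
vertex 1.027 -2.966 -2.209
vertex 1.984 -2.934 -2.365
vertex 1.378 -2.474 -2.967
endloop
endfacet

endsolid


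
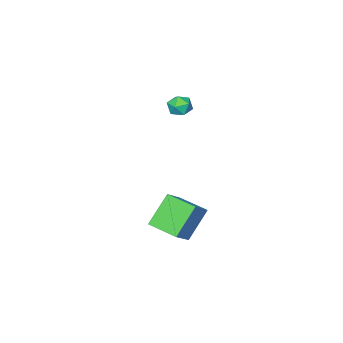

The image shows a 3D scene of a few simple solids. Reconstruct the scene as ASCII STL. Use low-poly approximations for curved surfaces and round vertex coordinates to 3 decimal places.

solid 
facet normal -0.988 0.145 -0.056
outer loop
vertex -4.102 -3.14 2.925
vertex -4.217 -3.94 2.88
vertex -4.204 -3.573 3.601
endloop
endfacet
facet normal -0.675 0.663 0.323
outer loop
vertex -4.102 -3.14 2.925
vertex -4.204 -3.573 3.601
vertex -3.644 -2.99 3.575
endloop
endfacet
facet normal -0.188 0.978 -0.093
outer loop
vertex -4.102 -3.14 2.925
vertex -3.644 -2.99 3.575
vertex -3.31 -2.996 2.838
endloop
endfacet
facet normal -0.199 0.654 -0.729
outer loop
vertex -4.102 -3.14 2.925
vertex -3.31 -2.996 2.838
vertex -3.664 -3.583 2.408
endloop
endfacet
facet normal -0.693 0.139 -0.707
outer loop
vertex -4.102 -3.14 2.925
vertex -3.664 -3.583 2.408
vertex -4.217 -3.94 2.88
endloop
endfacet
facet normal -0.335 0.360 0.871
outer loop
vertex -3.644 -2.99 3.575
vertex -4.204 -3.573 3.601
vertex -3.476 -3.697 3.932
endloop
endfacet
facet normal -0.840 -0.478 0.258
outer loop
vertex -4.204 -3.573 3.601
vertex -4.217 -3.94 2.88
vertex -3.83 -4.284 3.502
endloop
endfacet
facet normal -0.363 -0.487 -0.794
outer loop
vertex -4.217 -3.94 2.88
vertex -3.664 -3.583 2.408
vertex -3.496 -4.29 2.765
endloop
endfacet
facet normal 0.437 0.345 -0.831
outer loop
vertex -3.664 -3.583 2.408
vertex -3.31 -2.996 2.838
vertex -2.936 -3.707 2.739
endloop
endfacet
facet normal 0.453 0.869 0.198
outer loop
vertex -3.31 -2.996 2.838
vertex -3.644 -2.99 3.575
vertex -2.923 -3.34 3.46
endloop
endfacet
facet normal 0.199 -0.654 0.729
outer loop
vertex -3.038 -4.14 3.415
vertex -3.476 -3.697 3.932
vertex -3.83 -4.284 3.502
endloop
endfacet
facet normal 0.188 -0.978 0.093
outer loop
vertex -3.038 -4.14 3.415
vertex -3.83 -4.284 3.502
vertex -3.496 -4.29 2.765
endloop
endfacet
facet normal 0.675 -0.663 -0.323
outer loop
vertex -3.038 -4.14 3.415
vertex -3.496 -4.29 2.765
vertex -2.936 -3.707 2.739
endloop
endfacet
facet normal 0.988 -0.145 0.056
outer loop
vertex -3.038 -4.14 3.415
vertex -2.936 -3.707 2.739
vertex -2.923 -3.34 3.46
endloop
endfacet
facet normal 0.693 -0.139 0.707
outer loop
vertex -3.038 -4.14 3.415
vertex -2.923 -3.34 3.46
vertex -3.476 -3.697 3.932
endloop
endfacet
facet normal -0.437 -0.345 0.831
outer loop
vertex -3.83 -4.284 3.502
vertex -3.476 -3.697 3.932
vertex -4.204 -3.573 3.601
endloop
endfacet
facet normal -0.453 -0.869 -0.198
outer loop
vertex -3.496 -4.29 2.765
vertex -3.83 -4.284 3.502
vertex -4.217 -3.94 2.88
endloop
endfacet
facet normal 0.335 -0.360 -0.871
outer loop
vertex -2.936 -3.707 2.739
vertex -3.496 -4.29 2.765
vertex -3.664 -3.583 2.408
endloop
endfacet
facet normal 0.840 0.478 -0.258
outer loop
vertex -2.923 -3.34 3.46
vertex -2.936 -3.707 2.739
vertex -3.31 -2.996 2.838
endloop
endfacet
facet normal 0.363 0.487 0.794
outer loop
vertex -3.476 -3.697 3.932
vertex -2.923 -3.34 3.46
vertex -3.644 -2.99 3.575
endloop
endfacet
facet normal -0.639 -0.025 0.769
outer loop
vertex 3.152 2.843 2.131
vertex 2.796 4.571 1.892
vertex 1.949 2.455 1.118
endloop
endfacet
facet normal 0.200 -0.971 0.134
outer loop
vertex 3.304 2.509 -0.512
vertex 3.152 2.843 2.131
vertex 1.949 2.455 1.118
endloop
endfacet
facet normal -0.639 -0.025 0.769
outer loop
vertex 1.949 2.455 1.118
vertex 2.796 4.571 1.892
vertex 1.593 4.183 0.879
endloop
endfacet
facet normal -0.743 -0.239 -0.625
outer loop
vertex 1.593 4.183 0.879
vertex 3.304 2.509 -0.512
vertex 1.949 2.455 1.118
endloop
endfacet
facet normal 0.743 0.239 0.625
outer loop
vertex 3.152 2.843 2.131
vertex 4.151 4.625 0.262
vertex 2.796 4.571 1.892
endloop
endfacet
facet normal 0.200 -0.971 0.134
outer loop
vertex 4.507 2.897 0.501
vertex 3.152 2.843 2.131
vertex 3.304 2.509 -0.512
endloop
endfacet
facet normal 0.743 0.239 0.625
outer loop
vertex 4.507 2.897 0.501
vertex 4.151 4.625 0.262
vertex 3.152 2.843 2.131
endloop
endfacet
facet normal -0.200 0.971 -0.134
outer loop
vertex 2.796 4.571 1.892
vertex 4.151 4.625 0.262
vertex 1.593 4.183 0.879
endloop
endfacet
facet normal -0.743 -0.239 -0.625
outer loop
vertex 2.948 4.237 -0.751
vertex 3.304 2.509 -0.512
vertex 1.593 4.183 0.879
endloop
endfacet
facet normal -0.200 0.971 -0.134
outer loop
vertex 1.593 4.183 0.879
vertex 4.151 4.625 0.262
vertex 2.948 4.237 -0.751
endloop
endfacet
facet normal 0.639 0.025 -0.769
outer loop
vertex 2.948 4.237 -0.751
vertex 4.507 2.897 0.501
vertex 3.304 2.509 -0.512
endloop
endfacet
facet normal 0.639 0.025 -0.769
outer loop
vertex 4.151 4.625 0.262
vertex 4.507 2.897 0.501
vertex 2.948 4.237 -0.751
endloop
endfacet

endsolid


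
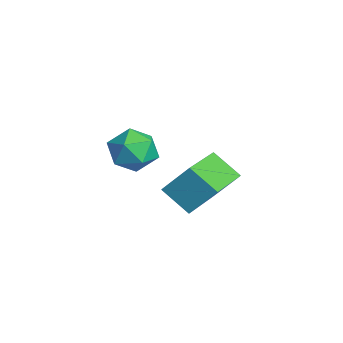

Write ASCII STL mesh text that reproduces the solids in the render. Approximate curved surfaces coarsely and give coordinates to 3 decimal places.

solid 
facet normal -0.798 0.575 -0.182
outer loop
vertex 0.598 1.928 2.337
vertex 0.963 2.792 3.469
vertex 1.335 2.691 1.518
endloop
endfacet
facet normal -0.248 -0.587 -0.770
outer loop
vertex 3.057 1.448 1.911
vertex 0.598 1.928 2.337
vertex 1.335 2.691 1.518
endloop
endfacet
facet normal -0.797 0.576 -0.182
outer loop
vertex 1.335 2.691 1.518
vertex 0.963 2.792 3.469
vertex 1.7 3.554 2.65
endloop
endfacet
facet normal 0.550 0.569 -0.611
outer loop
vertex 1.7 3.554 2.65
vertex 3.057 1.448 1.911
vertex 1.335 2.691 1.518
endloop
endfacet
facet normal -0.550 -0.569 0.611
outer loop
vertex 0.598 1.928 2.337
vertex 2.685 1.549 3.862
vertex 0.963 2.792 3.469
endloop
endfacet
facet normal -0.248 -0.588 -0.770
outer loop
vertex 2.32 0.686 2.73
vertex 0.598 1.928 2.337
vertex 3.057 1.448 1.911
endloop
endfacet
facet normal -0.550 -0.569 0.611
outer loop
vertex 2.32 0.686 2.73
vertex 2.685 1.549 3.862
vertex 0.598 1.928 2.337
endloop
endfacet
facet normal 0.248 0.588 0.770
outer loop
vertex 0.963 2.792 3.469
vertex 2.685 1.549 3.862
vertex 1.7 3.554 2.65
endloop
endfacet
facet normal 0.550 0.569 -0.612
outer loop
vertex 3.422 2.312 3.043
vertex 3.057 1.448 1.911
vertex 1.7 3.554 2.65
endloop
endfacet
facet normal 0.248 0.587 0.770
outer loop
vertex 1.7 3.554 2.65
vertex 2.685 1.549 3.862
vertex 3.422 2.312 3.043
endloop
endfacet
facet normal 0.797 -0.575 0.182
outer loop
vertex 3.422 2.312 3.043
vertex 2.32 0.686 2.73
vertex 3.057 1.448 1.911
endloop
endfacet
facet normal 0.797 -0.575 0.182
outer loop
vertex 2.685 1.549 3.862
vertex 2.32 0.686 2.73
vertex 3.422 2.312 3.043
endloop
endfacet
facet normal -0.768 0.254 0.588
outer loop
vertex -1.815 1.254 2.921
vertex -2.263 0.36 2.722
vertex -1.628 0.446 3.515
endloop
endfacet
facet normal -0.163 0.560 0.813
outer loop
vertex -1.815 1.254 2.921
vertex -1.628 0.446 3.515
vertex -0.865 1.065 3.242
endloop
endfacet
facet normal 0.096 0.956 0.278
outer loop
vertex -1.815 1.254 2.921
vertex -0.865 1.065 3.242
vertex -1.029 1.361 2.28
endloop
endfacet
facet normal -0.348 0.895 -0.278
outer loop
vertex -1.815 1.254 2.921
vertex -1.029 1.361 2.28
vertex -1.893 0.925 1.959
endloop
endfacet
facet normal -0.883 0.462 -0.086
outer loop
vertex -1.815 1.254 2.921
vertex -1.893 0.925 1.959
vertex -2.263 0.36 2.722
endloop
endfacet
facet normal 0.307 0.041 0.951
outer loop
vertex -0.865 1.065 3.242
vertex -1.628 0.446 3.515
vertex -0.727 0.055 3.241
endloop
endfacet
facet normal -0.672 -0.452 0.587
outer loop
vertex -1.628 0.446 3.515
vertex -2.263 0.36 2.722
vertex -1.591 -0.381 2.92
endloop
endfacet
facet normal -0.857 -0.117 -0.502
outer loop
vertex -2.263 0.36 2.722
vertex -1.893 0.925 1.959
vertex -1.755 -0.085 1.958
endloop
endfacet
facet normal 0.007 0.584 -0.812
outer loop
vertex -1.893 0.925 1.959
vertex -1.029 1.361 2.28
vertex -0.992 0.534 1.685
endloop
endfacet
facet normal 0.726 0.682 0.086
outer loop
vertex -1.029 1.361 2.28
vertex -0.865 1.065 3.242
vertex -0.357 0.62 2.478
endloop
endfacet
facet normal 0.348 -0.895 0.278
outer loop
vertex -0.805 -0.274 2.279
vertex -0.727 0.055 3.241
vertex -1.591 -0.381 2.92
endloop
endfacet
facet normal -0.096 -0.956 -0.278
outer loop
vertex -0.805 -0.274 2.279
vertex -1.591 -0.381 2.92
vertex -1.755 -0.085 1.958
endloop
endfacet
facet normal 0.163 -0.560 -0.813
outer loop
vertex -0.805 -0.274 2.279
vertex -1.755 -0.085 1.958
vertex -0.992 0.534 1.685
endloop
endfacet
facet normal 0.768 -0.254 -0.588
outer loop
vertex -0.805 -0.274 2.279
vertex -0.992 0.534 1.685
vertex -0.357 0.62 2.478
endloop
endfacet
facet normal 0.883 -0.462 0.086
outer loop
vertex -0.805 -0.274 2.279
vertex -0.357 0.62 2.478
vertex -0.727 0.055 3.241
endloop
endfacet
facet normal -0.007 -0.584 0.812
outer loop
vertex -1.591 -0.381 2.92
vertex -0.727 0.055 3.241
vertex -1.628 0.446 3.515
endloop
endfacet
facet normal -0.726 -0.682 -0.086
outer loop
vertex -1.755 -0.085 1.958
vertex -1.591 -0.381 2.92
vertex -2.263 0.36 2.722
endloop
endfacet
facet normal -0.307 -0.041 -0.951
outer loop
vertex -0.992 0.534 1.685
vertex -1.755 -0.085 1.958
vertex -1.893 0.925 1.959
endloop
endfacet
facet normal 0.672 0.452 -0.587
outer loop
vertex -0.357 0.62 2.478
vertex -0.992 0.534 1.685
vertex -1.029 1.361 2.28
endloop
endfacet
facet normal 0.857 0.117 0.502
outer loop
vertex -0.727 0.055 3.241
vertex -0.357 0.62 2.478
vertex -0.865 1.065 3.242
endloop
endfacet

endsolid


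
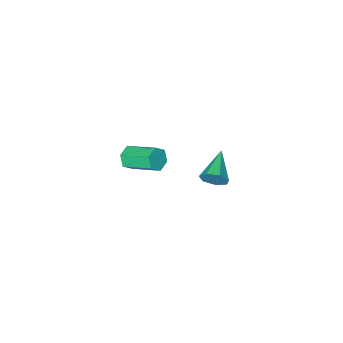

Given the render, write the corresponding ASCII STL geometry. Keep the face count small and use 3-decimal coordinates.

solid 
facet normal 0.664 0.666 -0.340
outer loop
vertex -2.44 3.811 2.917
vertex -2.809 3.883 2.338
vertex -2.861 4.236 2.928
endloop
endfacet
facet normal 0.005 -0.021 1.000
outer loop
vertex -2.44 3.811 2.917
vertex -2.861 4.236 2.928
vertex -3.911 2.777 2.902
endloop
endfacet
facet normal 0.664 0.666 -0.340
outer loop
vertex -2.861 4.236 2.928
vertex -2.809 3.883 2.338
vertex -3.243 4.396 2.495
endloop
endfacet
facet normal -0.599 0.419 0.683
outer loop
vertex -2.861 4.236 2.928
vertex -3.243 4.396 2.495
vertex -3.911 2.777 2.902
endloop
endfacet
facet normal 0.665 0.666 -0.339
outer loop
vertex -3.243 4.396 2.495
vertex -2.809 3.883 2.338
vertex -3.297 4.169 1.943
endloop
endfacet
facet normal -0.928 0.368 -0.060
outer loop
vertex -3.243 4.396 2.495
vertex -3.297 4.169 1.943
vertex -3.911 2.777 2.902
endloop
endfacet
facet normal 0.665 0.665 -0.340
outer loop
vertex -3.297 4.169 1.943
vertex -2.809 3.883 2.338
vertex -2.984 3.726 1.689
endloop
endfacet
facet normal -0.733 -0.136 -0.666
outer loop
vertex -3.297 4.169 1.943
vertex -2.984 3.726 1.689
vertex -3.911 2.777 2.902
endloop
endfacet
facet normal 0.663 0.667 -0.340
outer loop
vertex -2.984 3.726 1.689
vertex -2.809 3.883 2.338
vertex -2.538 3.402 1.924
endloop
endfacet
facet normal -0.160 -0.714 -0.681
outer loop
vertex -2.984 3.726 1.689
vertex -2.538 3.402 1.924
vertex -3.911 2.777 2.902
endloop
endfacet
facet normal 0.665 0.666 -0.339
outer loop
vertex -2.538 3.402 1.924
vertex -2.809 3.883 2.338
vertex -2.297 3.439 2.47
endloop
endfacet
facet normal 0.356 -0.930 -0.094
outer loop
vertex -2.538 3.402 1.924
vertex -2.297 3.439 2.47
vertex -3.911 2.777 2.902
endloop
endfacet
facet normal 0.665 0.665 -0.341
outer loop
vertex -2.297 3.439 2.47
vertex -2.809 3.883 2.338
vertex -2.44 3.811 2.917
endloop
endfacet
facet normal 0.430 -0.621 0.655
outer loop
vertex -2.297 3.439 2.47
vertex -2.44 3.811 2.917
vertex -3.911 2.777 2.902
endloop
endfacet
facet normal 0.374 -0.815 -0.442
outer loop
vertex -2.001 -2.976 -1.564
vertex -2.5 -2.962 -2.012
vertex -1.929 -2.633 -2.136
endloop
endfacet
facet normal 0.921 0.272 0.279
outer loop
vertex -2.001 -2.976 -1.564
vertex -1.929 -2.633 -2.136
vertex -2.682 -1.491 -0.761
endloop
endfacet
facet normal 0.921 0.272 0.279
outer loop
vertex -2.682 -1.491 -0.761
vertex -1.929 -2.633 -2.136
vertex -2.61 -1.149 -1.332
endloop
endfacet
facet normal -0.375 0.815 0.441
outer loop
vertex -2.682 -1.491 -0.761
vertex -2.61 -1.149 -1.332
vertex -3.18 -1.478 -1.208
endloop
endfacet
facet normal 0.374 -0.816 -0.441
outer loop
vertex -1.929 -2.633 -2.136
vertex -2.5 -2.962 -2.012
vertex -2.428 -2.62 -2.583
endloop
endfacet
facet normal 0.553 0.579 -0.600
outer loop
vertex -1.929 -2.633 -2.136
vertex -2.428 -2.62 -2.583
vertex -2.61 -1.149 -1.332
endloop
endfacet
facet normal 0.553 0.578 -0.600
outer loop
vertex -2.61 -1.149 -1.332
vertex -2.428 -2.62 -2.583
vertex -3.109 -1.136 -1.78
endloop
endfacet
facet normal -0.375 0.815 0.441
outer loop
vertex -2.61 -1.149 -1.332
vertex -3.109 -1.136 -1.78
vertex -3.18 -1.478 -1.208
endloop
endfacet
facet normal 0.375 -0.815 -0.441
outer loop
vertex -2.428 -2.62 -2.583
vertex -2.5 -2.962 -2.012
vertex -2.998 -2.949 -2.459
endloop
endfacet
facet normal -0.368 0.306 -0.878
outer loop
vertex -2.428 -2.62 -2.583
vertex -2.998 -2.949 -2.459
vertex -3.109 -1.136 -1.78
endloop
endfacet
facet normal -0.367 0.306 -0.878
outer loop
vertex -3.109 -1.136 -1.78
vertex -2.998 -2.949 -2.459
vertex -3.679 -1.464 -1.656
endloop
endfacet
facet normal -0.373 0.816 0.441
outer loop
vertex -3.109 -1.136 -1.78
vertex -3.679 -1.464 -1.656
vertex -3.18 -1.478 -1.208
endloop
endfacet
facet normal 0.375 -0.815 -0.441
outer loop
vertex -2.998 -2.949 -2.459
vertex -2.5 -2.962 -2.012
vertex -3.07 -3.291 -1.888
endloop
endfacet
facet normal -0.921 -0.272 -0.279
outer loop
vertex -2.998 -2.949 -2.459
vertex -3.07 -3.291 -1.888
vertex -3.679 -1.464 -1.656
endloop
endfacet
facet normal -0.921 -0.272 -0.279
outer loop
vertex -3.679 -1.464 -1.656
vertex -3.07 -3.291 -1.888
vertex -3.751 -1.807 -1.084
endloop
endfacet
facet normal -0.374 0.815 0.442
outer loop
vertex -3.679 -1.464 -1.656
vertex -3.751 -1.807 -1.084
vertex -3.18 -1.478 -1.208
endloop
endfacet
facet normal 0.375 -0.815 -0.441
outer loop
vertex -3.07 -3.291 -1.888
vertex -2.5 -2.962 -2.012
vertex -2.571 -3.304 -1.44
endloop
endfacet
facet normal -0.553 -0.579 0.599
outer loop
vertex -3.07 -3.291 -1.888
vertex -2.571 -3.304 -1.44
vertex -3.751 -1.807 -1.084
endloop
endfacet
facet normal -0.553 -0.578 0.600
outer loop
vertex -3.751 -1.807 -1.084
vertex -2.571 -3.304 -1.44
vertex -3.252 -1.82 -0.637
endloop
endfacet
facet normal -0.374 0.816 0.441
outer loop
vertex -3.751 -1.807 -1.084
vertex -3.252 -1.82 -0.637
vertex -3.18 -1.478 -1.208
endloop
endfacet
facet normal 0.373 -0.816 -0.441
outer loop
vertex -2.571 -3.304 -1.44
vertex -2.5 -2.962 -2.012
vertex -2.001 -2.976 -1.564
endloop
endfacet
facet normal 0.367 -0.307 0.878
outer loop
vertex -2.571 -3.304 -1.44
vertex -2.001 -2.976 -1.564
vertex -3.252 -1.82 -0.637
endloop
endfacet
facet normal 0.368 -0.306 0.878
outer loop
vertex -3.252 -1.82 -0.637
vertex -2.001 -2.976 -1.564
vertex -2.682 -1.491 -0.761
endloop
endfacet
facet normal -0.375 0.815 0.441
outer loop
vertex -3.252 -1.82 -0.637
vertex -2.682 -1.491 -0.761
vertex -3.18 -1.478 -1.208
endloop
endfacet

endsolid


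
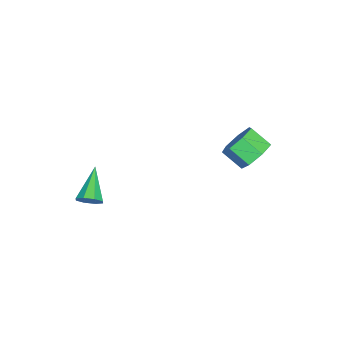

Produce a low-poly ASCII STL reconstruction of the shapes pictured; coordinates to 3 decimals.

solid 
facet normal 0.186 0.797 -0.575
outer loop
vertex -0.066 3.2 -3.217
vertex -0.617 2.786 -3.969
vertex -0.928 3.401 -3.218
endloop
endfacet
facet normal 0.130 0.560 0.819
outer loop
vertex -0.066 3.2 -3.217
vertex -0.928 3.401 -3.218
vertex -0.312 2.148 -2.459
endloop
endfacet
facet normal 0.131 0.560 0.818
outer loop
vertex -0.312 2.148 -2.459
vertex -0.928 3.401 -3.218
vertex -1.174 2.349 -2.459
endloop
endfacet
facet normal -0.186 -0.797 0.575
outer loop
vertex -0.312 2.148 -2.459
vertex -1.174 2.349 -2.459
vertex -0.863 1.734 -3.211
endloop
endfacet
facet normal 0.186 0.797 -0.575
outer loop
vertex -0.928 3.401 -3.218
vertex -0.617 2.786 -3.969
vertex -1.556 3.139 -3.784
endloop
endfacet
facet normal -0.680 0.527 0.510
outer loop
vertex -0.928 3.401 -3.218
vertex -1.556 3.139 -3.784
vertex -1.174 2.349 -2.459
endloop
endfacet
facet normal -0.679 0.528 0.510
outer loop
vertex -1.174 2.349 -2.459
vertex -1.556 3.139 -3.784
vertex -1.802 2.088 -3.025
endloop
endfacet
facet normal -0.187 -0.797 0.575
outer loop
vertex -1.174 2.349 -2.459
vertex -1.802 2.088 -3.025
vertex -0.863 1.734 -3.211
endloop
endfacet
facet normal 0.186 0.797 -0.575
outer loop
vertex -1.556 3.139 -3.784
vertex -0.617 2.786 -3.969
vertex -1.477 2.611 -4.49
endloop
endfacet
facet normal -0.978 0.097 -0.182
outer loop
vertex -1.556 3.139 -3.784
vertex -1.477 2.611 -4.49
vertex -1.802 2.088 -3.025
endloop
endfacet
facet normal -0.978 0.097 -0.182
outer loop
vertex -1.802 2.088 -3.025
vertex -1.477 2.611 -4.49
vertex -1.723 1.56 -3.731
endloop
endfacet
facet normal -0.186 -0.797 0.575
outer loop
vertex -1.802 2.088 -3.025
vertex -1.723 1.56 -3.731
vertex -0.863 1.734 -3.211
endloop
endfacet
facet normal 0.186 0.797 -0.575
outer loop
vertex -1.477 2.611 -4.49
vertex -0.617 2.786 -3.969
vertex -0.75 2.215 -4.804
endloop
endfacet
facet normal -0.540 -0.406 -0.737
outer loop
vertex -1.477 2.611 -4.49
vertex -0.75 2.215 -4.804
vertex -1.723 1.56 -3.731
endloop
endfacet
facet normal -0.540 -0.406 -0.737
outer loop
vertex -1.723 1.56 -3.731
vertex -0.75 2.215 -4.804
vertex -0.996 1.163 -4.045
endloop
endfacet
facet normal -0.187 -0.797 0.575
outer loop
vertex -1.723 1.56 -3.731
vertex -0.996 1.163 -4.045
vertex -0.863 1.734 -3.211
endloop
endfacet
facet normal 0.187 0.797 -0.575
outer loop
vertex -0.75 2.215 -4.804
vertex -0.617 2.786 -3.969
vertex 0.076 2.248 -4.49
endloop
endfacet
facet normal 0.304 -0.603 -0.737
outer loop
vertex -0.75 2.215 -4.804
vertex 0.076 2.248 -4.49
vertex -0.996 1.163 -4.045
endloop
endfacet
facet normal 0.305 -0.603 -0.737
outer loop
vertex -0.996 1.163 -4.045
vertex 0.076 2.248 -4.49
vertex -0.17 1.197 -3.731
endloop
endfacet
facet normal -0.186 -0.797 0.575
outer loop
vertex -0.996 1.163 -4.045
vertex -0.17 1.197 -3.731
vertex -0.863 1.734 -3.211
endloop
endfacet
facet normal 0.186 0.796 -0.575
outer loop
vertex 0.076 2.248 -4.49
vertex -0.617 2.786 -3.969
vertex 0.381 2.687 -3.784
endloop
endfacet
facet normal 0.920 -0.347 -0.182
outer loop
vertex 0.076 2.248 -4.49
vertex 0.381 2.687 -3.784
vertex -0.17 1.197 -3.731
endloop
endfacet
facet normal 0.920 -0.347 -0.182
outer loop
vertex -0.17 1.197 -3.731
vertex 0.381 2.687 -3.784
vertex 0.135 1.635 -3.025
endloop
endfacet
facet normal -0.186 -0.797 0.575
outer loop
vertex -0.17 1.197 -3.731
vertex 0.135 1.635 -3.025
vertex -0.863 1.734 -3.211
endloop
endfacet
facet normal 0.186 0.797 -0.575
outer loop
vertex 0.381 2.687 -3.784
vertex -0.617 2.786 -3.969
vertex -0.066 3.2 -3.217
endloop
endfacet
facet normal 0.843 0.171 0.510
outer loop
vertex 0.381 2.687 -3.784
vertex -0.066 3.2 -3.217
vertex 0.135 1.635 -3.025
endloop
endfacet
facet normal 0.843 0.171 0.511
outer loop
vertex 0.135 1.635 -3.025
vertex -0.066 3.2 -3.217
vertex -0.312 2.148 -2.459
endloop
endfacet
facet normal -0.186 -0.797 0.575
outer loop
vertex 0.135 1.635 -3.025
vertex -0.312 2.148 -2.459
vertex -0.863 1.734 -3.211
endloop
endfacet
facet normal 0.837 0.130 -0.531
outer loop
vertex 4.883 -3.486 -3.918
vertex 4.612 -3.853 -4.435
vertex 4.618 -3.185 -4.262
endloop
endfacet
facet normal -0.055 0.730 0.681
outer loop
vertex 4.883 -3.486 -3.918
vertex 4.618 -3.185 -4.262
vertex 2.988 -4.107 -3.405
endloop
endfacet
facet normal 0.836 0.130 -0.532
outer loop
vertex 4.618 -3.185 -4.262
vertex 4.612 -3.853 -4.435
vertex 4.349 -3.276 -4.707
endloop
endfacet
facet normal -0.453 0.887 0.092
outer loop
vertex 4.618 -3.185 -4.262
vertex 4.349 -3.276 -4.707
vertex 2.988 -4.107 -3.405
endloop
endfacet
facet normal 0.837 0.131 -0.531
outer loop
vertex 4.349 -3.276 -4.707
vertex 4.612 -3.853 -4.435
vertex 4.234 -3.704 -4.994
endloop
endfacet
facet normal -0.738 0.501 -0.452
outer loop
vertex 4.349 -3.276 -4.707
vertex 4.234 -3.704 -4.994
vertex 2.988 -4.107 -3.405
endloop
endfacet
facet normal 0.837 0.131 -0.531
outer loop
vertex 4.234 -3.704 -4.994
vertex 4.612 -3.853 -4.435
vertex 4.341 -4.22 -4.953
endloop
endfacet
facet normal -0.744 -0.205 -0.636
outer loop
vertex 4.234 -3.704 -4.994
vertex 4.341 -4.22 -4.953
vertex 2.988 -4.107 -3.405
endloop
endfacet
facet normal 0.837 0.131 -0.531
outer loop
vertex 4.341 -4.22 -4.953
vertex 4.612 -3.853 -4.435
vertex 4.606 -4.521 -4.609
endloop
endfacet
facet normal -0.468 -0.812 -0.350
outer loop
vertex 4.341 -4.22 -4.953
vertex 4.606 -4.521 -4.609
vertex 2.988 -4.107 -3.405
endloop
endfacet
facet normal 0.836 0.131 -0.532
outer loop
vertex 4.606 -4.521 -4.609
vertex 4.612 -3.853 -4.435
vertex 4.875 -4.43 -4.164
endloop
endfacet
facet normal -0.069 -0.968 0.240
outer loop
vertex 4.606 -4.521 -4.609
vertex 4.875 -4.43 -4.164
vertex 2.988 -4.107 -3.405
endloop
endfacet
facet normal 0.837 0.132 -0.531
outer loop
vertex 4.875 -4.43 -4.164
vertex 4.612 -3.853 -4.435
vertex 4.989 -4.001 -3.877
endloop
endfacet
facet normal 0.216 -0.582 0.784
outer loop
vertex 4.875 -4.43 -4.164
vertex 4.989 -4.001 -3.877
vertex 2.988 -4.107 -3.405
endloop
endfacet
facet normal 0.837 0.130 -0.531
outer loop
vertex 4.989 -4.001 -3.877
vertex 4.612 -3.853 -4.435
vertex 4.883 -3.486 -3.918
endloop
endfacet
facet normal 0.222 0.123 0.967
outer loop
vertex 4.989 -4.001 -3.877
vertex 4.883 -3.486 -3.918
vertex 2.988 -4.107 -3.405
endloop
endfacet

endsolid


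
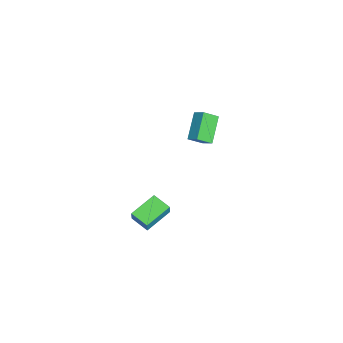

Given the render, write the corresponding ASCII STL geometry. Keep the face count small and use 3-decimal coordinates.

solid 
facet normal -0.550 -0.636 -0.542
outer loop
vertex -4.895 2.879 -1.925
vertex -5.277 3.818 -2.639
vertex -3.272 2.566 -3.204
endloop
endfacet
facet normal 0.308 -0.757 0.576
outer loop
vertex -2.723 3.202 -2.661
vertex -4.895 2.879 -1.925
vertex -3.272 2.566 -3.204
endloop
endfacet
facet normal -0.550 -0.635 -0.542
outer loop
vertex -3.272 2.566 -3.204
vertex -5.277 3.818 -2.639
vertex -3.654 3.506 -3.918
endloop
endfacet
facet normal 0.777 -0.149 -0.612
outer loop
vertex -3.654 3.506 -3.918
vertex -2.723 3.202 -2.661
vertex -3.272 2.566 -3.204
endloop
endfacet
facet normal -0.777 0.149 0.611
outer loop
vertex -4.895 2.879 -1.925
vertex -4.728 4.454 -2.096
vertex -5.277 3.818 -2.639
endloop
endfacet
facet normal 0.308 -0.758 0.575
outer loop
vertex -4.346 3.514 -1.382
vertex -4.895 2.879 -1.925
vertex -2.723 3.202 -2.661
endloop
endfacet
facet normal -0.777 0.149 0.612
outer loop
vertex -4.346 3.514 -1.382
vertex -4.728 4.454 -2.096
vertex -4.895 2.879 -1.925
endloop
endfacet
facet normal -0.308 0.757 -0.576
outer loop
vertex -5.277 3.818 -2.639
vertex -4.728 4.454 -2.096
vertex -3.654 3.506 -3.918
endloop
endfacet
facet normal 0.777 -0.149 -0.612
outer loop
vertex -3.105 4.141 -3.375
vertex -2.723 3.202 -2.661
vertex -3.654 3.506 -3.918
endloop
endfacet
facet normal -0.307 0.758 -0.575
outer loop
vertex -3.654 3.506 -3.918
vertex -4.728 4.454 -2.096
vertex -3.105 4.141 -3.375
endloop
endfacet
facet normal 0.549 0.636 0.542
outer loop
vertex -3.105 4.141 -3.375
vertex -4.346 3.514 -1.382
vertex -2.723 3.202 -2.661
endloop
endfacet
facet normal 0.550 0.635 0.542
outer loop
vertex -4.728 4.454 -2.096
vertex -4.346 3.514 -1.382
vertex -3.105 4.141 -3.375
endloop
endfacet
facet normal -0.709 0.648 0.278
outer loop
vertex 2.931 0.933 -3.04
vertex 3.72 1.939 -3.371
vertex 2.598 0.923 -3.865
endloop
endfacet
facet normal -0.597 -0.762 0.250
outer loop
vertex 3.98 -0.339 -4.409
vertex 2.931 0.933 -3.04
vertex 2.598 0.923 -3.865
endloop
endfacet
facet normal -0.709 0.647 0.279
outer loop
vertex 2.598 0.923 -3.865
vertex 3.72 1.939 -3.371
vertex 3.386 1.929 -4.196
endloop
endfacet
facet normal -0.375 -0.011 -0.927
outer loop
vertex 3.386 1.929 -4.196
vertex 3.98 -0.339 -4.409
vertex 2.598 0.923 -3.865
endloop
endfacet
facet normal 0.375 0.011 0.927
outer loop
vertex 2.931 0.933 -3.04
vertex 5.102 0.677 -3.915
vertex 3.72 1.939 -3.371
endloop
endfacet
facet normal -0.597 -0.762 0.251
outer loop
vertex 4.314 -0.329 -3.584
vertex 2.931 0.933 -3.04
vertex 3.98 -0.339 -4.409
endloop
endfacet
facet normal 0.375 0.011 0.927
outer loop
vertex 4.314 -0.329 -3.584
vertex 5.102 0.677 -3.915
vertex 2.931 0.933 -3.04
endloop
endfacet
facet normal 0.597 0.762 -0.251
outer loop
vertex 3.72 1.939 -3.371
vertex 5.102 0.677 -3.915
vertex 3.386 1.929 -4.196
endloop
endfacet
facet normal -0.375 -0.011 -0.927
outer loop
vertex 4.769 0.667 -4.74
vertex 3.98 -0.339 -4.409
vertex 3.386 1.929 -4.196
endloop
endfacet
facet normal 0.597 0.762 -0.250
outer loop
vertex 3.386 1.929 -4.196
vertex 5.102 0.677 -3.915
vertex 4.769 0.667 -4.74
endloop
endfacet
facet normal 0.709 -0.648 -0.279
outer loop
vertex 4.769 0.667 -4.74
vertex 4.314 -0.329 -3.584
vertex 3.98 -0.339 -4.409
endloop
endfacet
facet normal 0.709 -0.647 -0.279
outer loop
vertex 5.102 0.677 -3.915
vertex 4.314 -0.329 -3.584
vertex 4.769 0.667 -4.74
endloop
endfacet

endsolid


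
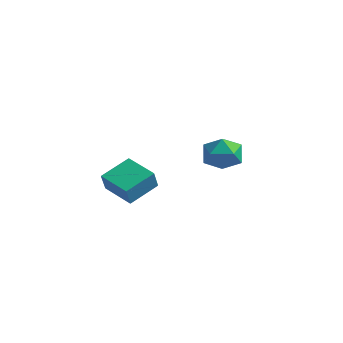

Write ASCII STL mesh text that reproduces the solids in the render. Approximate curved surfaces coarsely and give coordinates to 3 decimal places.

solid 
facet normal -0.664 0.747 -0.045
outer loop
vertex 2.689 4.427 -1.384
vertex 1.763 3.602 -1.416
vertex 2.173 4.032 -0.327
endloop
endfacet
facet normal -0.080 0.946 0.314
outer loop
vertex 2.689 4.427 -1.384
vertex 2.173 4.032 -0.327
vertex 3.404 4.162 -0.405
endloop
endfacet
facet normal 0.483 0.868 -0.118
outer loop
vertex 2.689 4.427 -1.384
vertex 3.404 4.162 -0.405
vertex 3.755 3.812 -1.542
endloop
endfacet
facet normal 0.247 0.620 -0.745
outer loop
vertex 2.689 4.427 -1.384
vertex 3.755 3.812 -1.542
vertex 2.741 3.466 -2.167
endloop
endfacet
facet normal -0.462 0.545 -0.700
outer loop
vertex 2.689 4.427 -1.384
vertex 2.741 3.466 -2.167
vertex 1.763 3.602 -1.416
endloop
endfacet
facet normal 0.002 0.500 0.866
outer loop
vertex 3.404 4.162 -0.405
vertex 2.173 4.032 -0.327
vertex 2.919 3.174 0.167
endloop
endfacet
facet normal -0.942 0.179 0.284
outer loop
vertex 2.173 4.032 -0.327
vertex 1.763 3.602 -1.416
vertex 1.905 2.828 -0.458
endloop
endfacet
facet normal -0.615 -0.146 -0.775
outer loop
vertex 1.763 3.602 -1.416
vertex 2.741 3.466 -2.167
vertex 2.256 2.478 -1.595
endloop
endfacet
facet normal 0.531 -0.026 -0.847
outer loop
vertex 2.741 3.466 -2.167
vertex 3.755 3.812 -1.542
vertex 3.487 2.608 -1.673
endloop
endfacet
facet normal 0.912 0.374 0.167
outer loop
vertex 3.755 3.812 -1.542
vertex 3.404 4.162 -0.405
vertex 3.897 3.038 -0.584
endloop
endfacet
facet normal -0.247 -0.620 0.745
outer loop
vertex 2.971 2.213 -0.616
vertex 2.919 3.174 0.167
vertex 1.905 2.828 -0.458
endloop
endfacet
facet normal -0.483 -0.868 0.118
outer loop
vertex 2.971 2.213 -0.616
vertex 1.905 2.828 -0.458
vertex 2.256 2.478 -1.595
endloop
endfacet
facet normal 0.080 -0.946 -0.314
outer loop
vertex 2.971 2.213 -0.616
vertex 2.256 2.478 -1.595
vertex 3.487 2.608 -1.673
endloop
endfacet
facet normal 0.664 -0.747 0.045
outer loop
vertex 2.971 2.213 -0.616
vertex 3.487 2.608 -1.673
vertex 3.897 3.038 -0.584
endloop
endfacet
facet normal 0.462 -0.545 0.700
outer loop
vertex 2.971 2.213 -0.616
vertex 3.897 3.038 -0.584
vertex 2.919 3.174 0.167
endloop
endfacet
facet normal -0.531 0.026 0.847
outer loop
vertex 1.905 2.828 -0.458
vertex 2.919 3.174 0.167
vertex 2.173 4.032 -0.327
endloop
endfacet
facet normal -0.912 -0.374 -0.167
outer loop
vertex 2.256 2.478 -1.595
vertex 1.905 2.828 -0.458
vertex 1.763 3.602 -1.416
endloop
endfacet
facet normal -0.002 -0.500 -0.866
outer loop
vertex 3.487 2.608 -1.673
vertex 2.256 2.478 -1.595
vertex 2.741 3.466 -2.167
endloop
endfacet
facet normal 0.942 -0.179 -0.284
outer loop
vertex 3.897 3.038 -0.584
vertex 3.487 2.608 -1.673
vertex 3.755 3.812 -1.542
endloop
endfacet
facet normal 0.615 0.146 0.775
outer loop
vertex 2.919 3.174 0.167
vertex 3.897 3.038 -0.584
vertex 3.404 4.162 -0.405
endloop
endfacet
facet normal -0.971 0.015 0.237
outer loop
vertex 1.544 -4.211 -0.603
vertex 1.76 -2.478 0.17
vertex 1.276 -3.674 -1.734
endloop
endfacet
facet normal -0.113 -0.908 -0.404
outer loop
vertex 3.14 -3.702 -2.19
vertex 1.544 -4.211 -0.603
vertex 1.276 -3.674 -1.734
endloop
endfacet
facet normal -0.971 0.014 0.238
outer loop
vertex 1.276 -3.674 -1.734
vertex 1.76 -2.478 0.17
vertex 1.491 -1.941 -0.96
endloop
endfacet
facet normal -0.210 0.420 -0.883
outer loop
vertex 1.491 -1.941 -0.96
vertex 3.14 -3.702 -2.19
vertex 1.276 -3.674 -1.734
endloop
endfacet
facet normal 0.210 -0.420 0.883
outer loop
vertex 1.544 -4.211 -0.603
vertex 3.624 -2.506 -0.286
vertex 1.76 -2.478 0.17
endloop
endfacet
facet normal -0.113 -0.908 -0.404
outer loop
vertex 3.409 -4.239 -1.06
vertex 1.544 -4.211 -0.603
vertex 3.14 -3.702 -2.19
endloop
endfacet
facet normal 0.210 -0.420 0.883
outer loop
vertex 3.409 -4.239 -1.06
vertex 3.624 -2.506 -0.286
vertex 1.544 -4.211 -0.603
endloop
endfacet
facet normal 0.113 0.908 0.404
outer loop
vertex 1.76 -2.478 0.17
vertex 3.624 -2.506 -0.286
vertex 1.491 -1.941 -0.96
endloop
endfacet
facet normal -0.210 0.420 -0.883
outer loop
vertex 3.356 -1.969 -1.417
vertex 3.14 -3.702 -2.19
vertex 1.491 -1.941 -0.96
endloop
endfacet
facet normal 0.113 0.908 0.404
outer loop
vertex 1.491 -1.941 -0.96
vertex 3.624 -2.506 -0.286
vertex 3.356 -1.969 -1.417
endloop
endfacet
facet normal 0.971 -0.015 -0.238
outer loop
vertex 3.356 -1.969 -1.417
vertex 3.409 -4.239 -1.06
vertex 3.14 -3.702 -2.19
endloop
endfacet
facet normal 0.971 -0.015 -0.237
outer loop
vertex 3.624 -2.506 -0.286
vertex 3.409 -4.239 -1.06
vertex 3.356 -1.969 -1.417
endloop
endfacet

endsolid
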